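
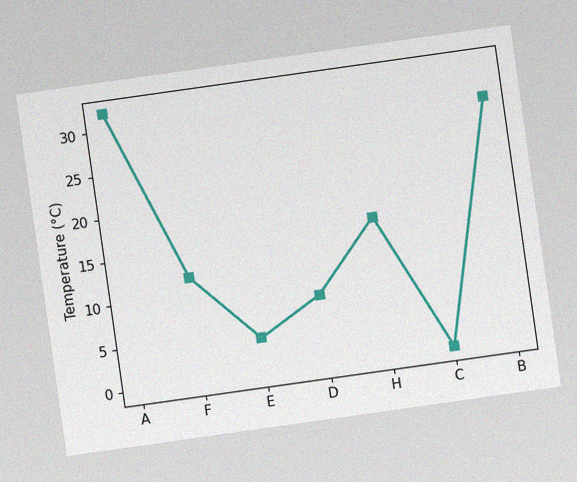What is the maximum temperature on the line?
The chart is tilted about 8° counter-clockwise, with some photo noise. The highest point is at A, and reading across to the y-axis gives 32°C.

32°C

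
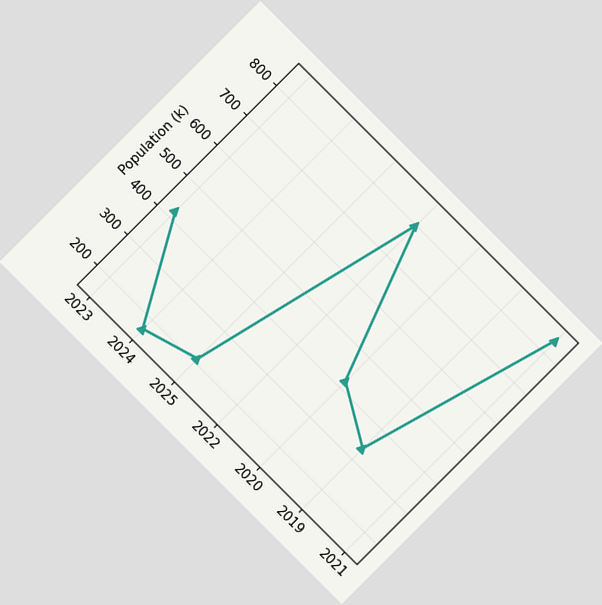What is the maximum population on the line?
The chart is tilted about 45° clockwise. The highest point is at 2021, and reading across to the y-axis gives 840k.

840k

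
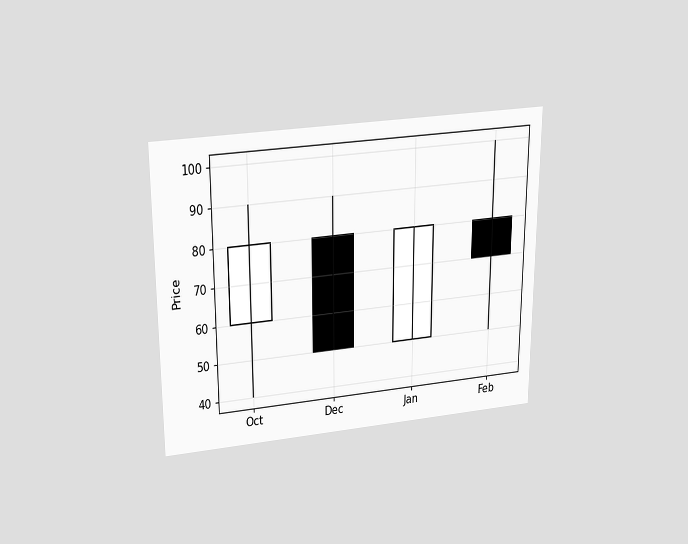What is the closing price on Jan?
80

The chart is viewed slightly from above. The Jan candle closes at 80.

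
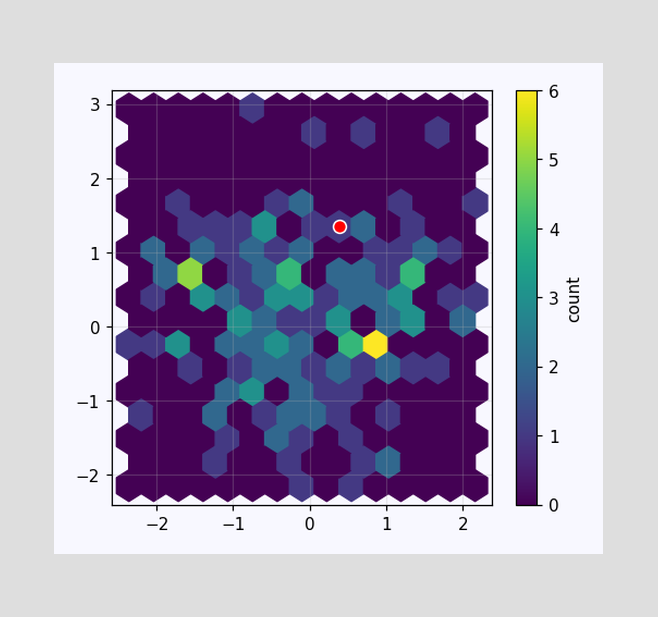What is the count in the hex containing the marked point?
1

The marked hex reads 1 on the colorbar.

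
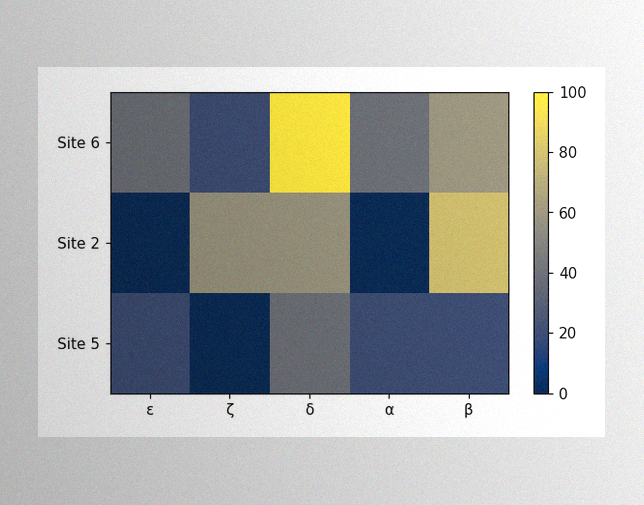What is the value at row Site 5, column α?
20

The image has some photo noise and uneven lighting. Matching cell (Site 5, α) against the colorbar gives 20.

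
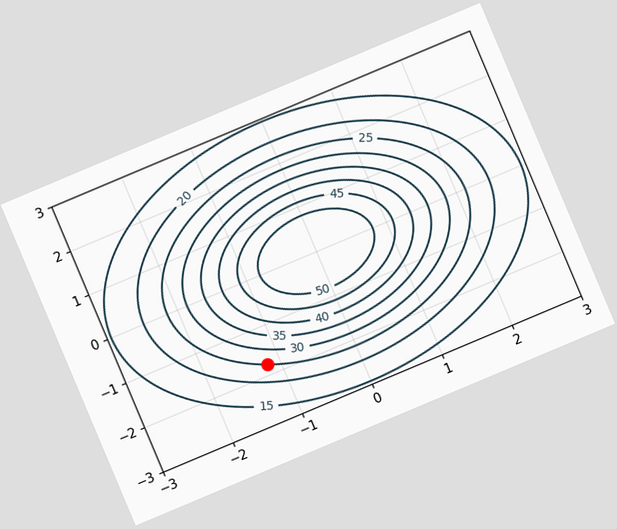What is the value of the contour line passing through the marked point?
25

The chart is tilted about 23° counter-clockwise. The marked point sits on the contour labelled 25.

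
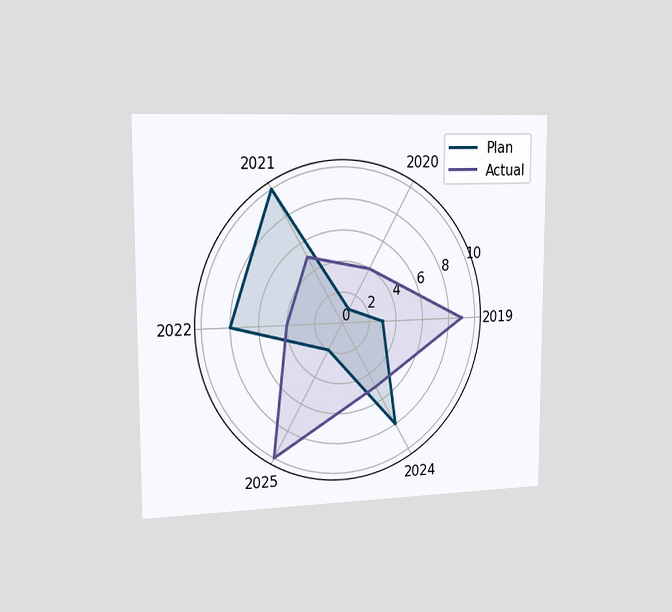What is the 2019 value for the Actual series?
The chart is viewed slightly from the left. On the 2019 axis, Actual reaches 9.

9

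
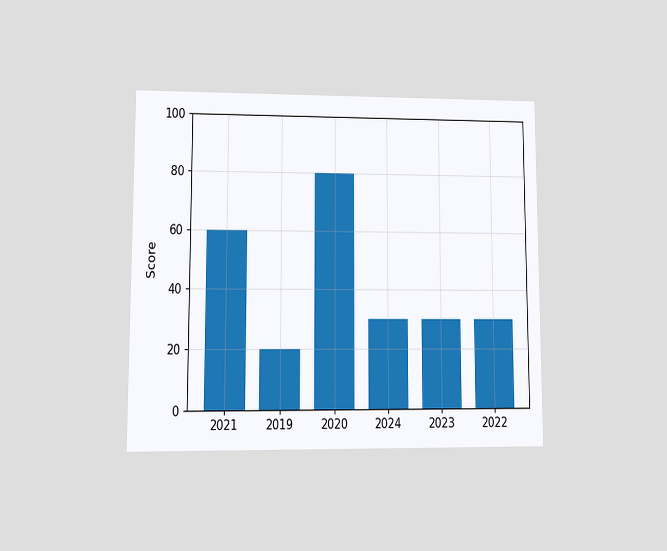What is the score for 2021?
The chart is viewed at a slight angle. Reading along the chart's y-axis, the 2021 bar reaches 60.

60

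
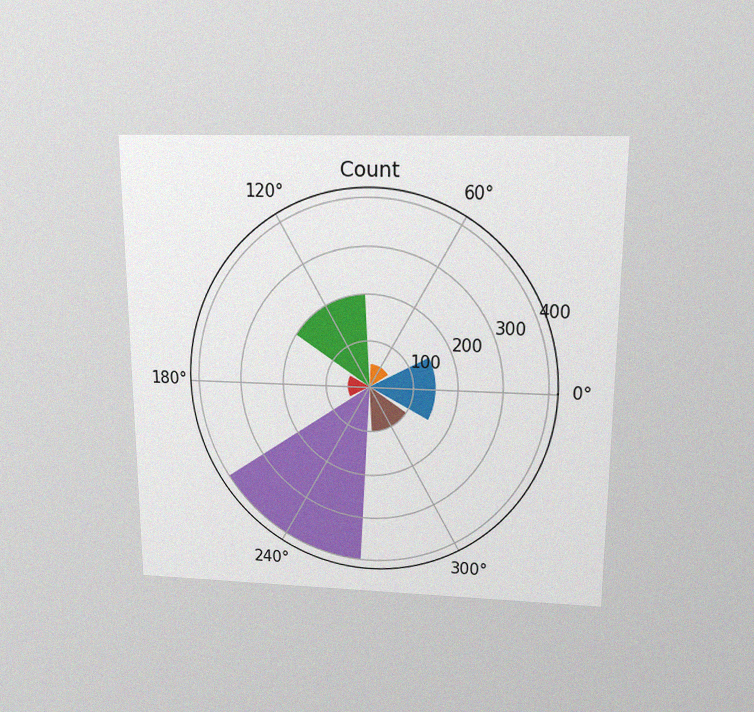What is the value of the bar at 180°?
The chart is viewed slightly from above, with some photo noise. The bar at 180° reaches 50 on the radial axis.

50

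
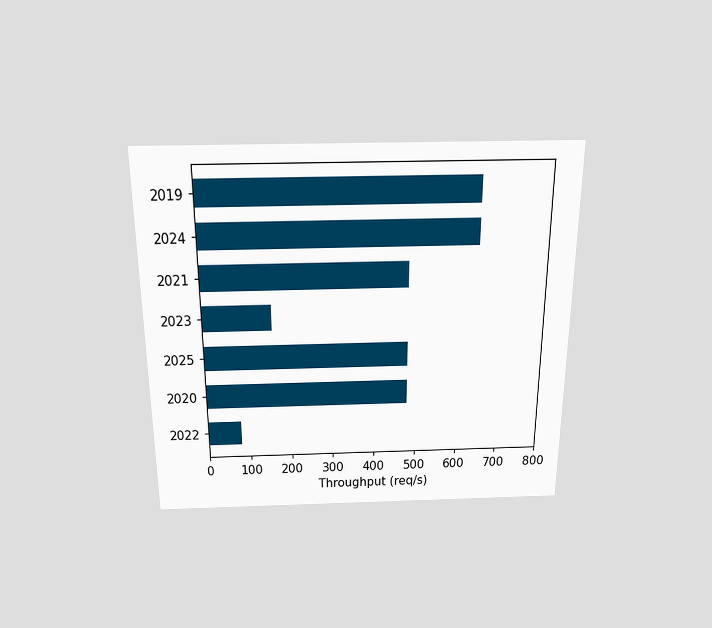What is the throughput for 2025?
480req/s

The chart is viewed slightly from above. Reading along the chart's x-axis, the 2025 bar reaches 480req/s.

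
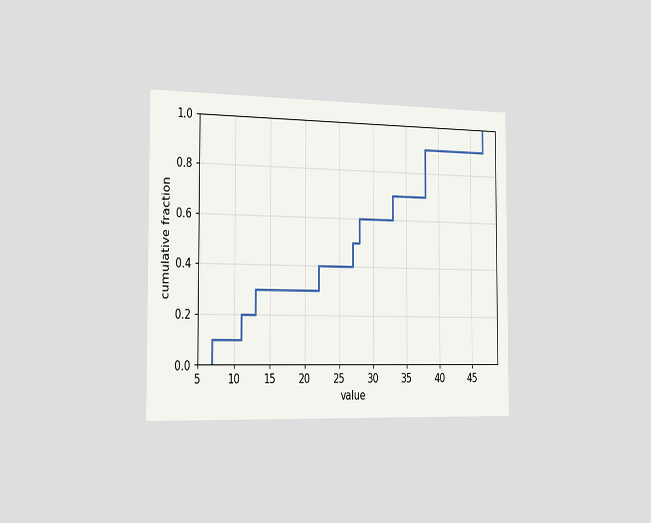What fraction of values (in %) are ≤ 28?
The chart is viewed slightly from the left. At x=28 the ECDF step is at 60%.

60%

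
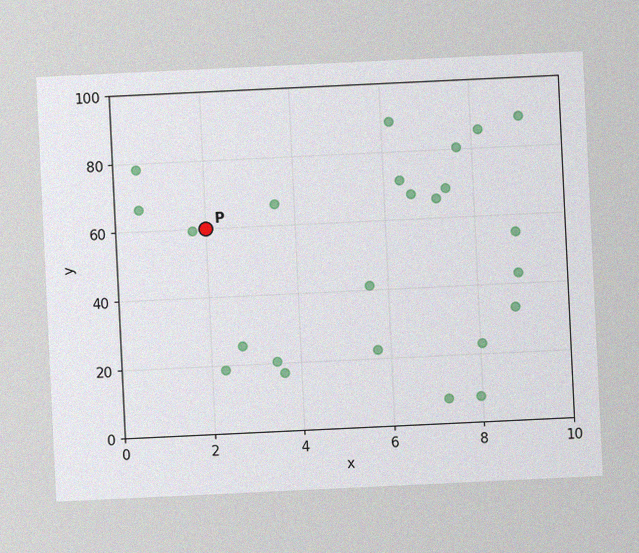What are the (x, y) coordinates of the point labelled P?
(2, 60)

The chart is tilted about 3° counter-clockwise, with some photo noise. Following the gridlines from P to each axis, P sits at (2, 60).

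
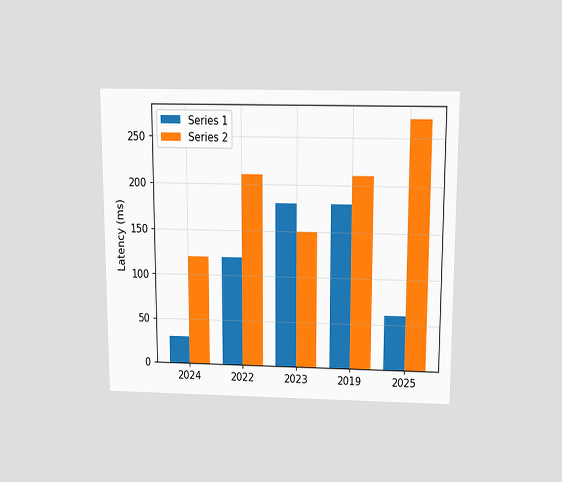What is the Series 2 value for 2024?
The chart is viewed slightly from above. The Series 2 bar at 2024 reaches 120ms on the y-axis.

120ms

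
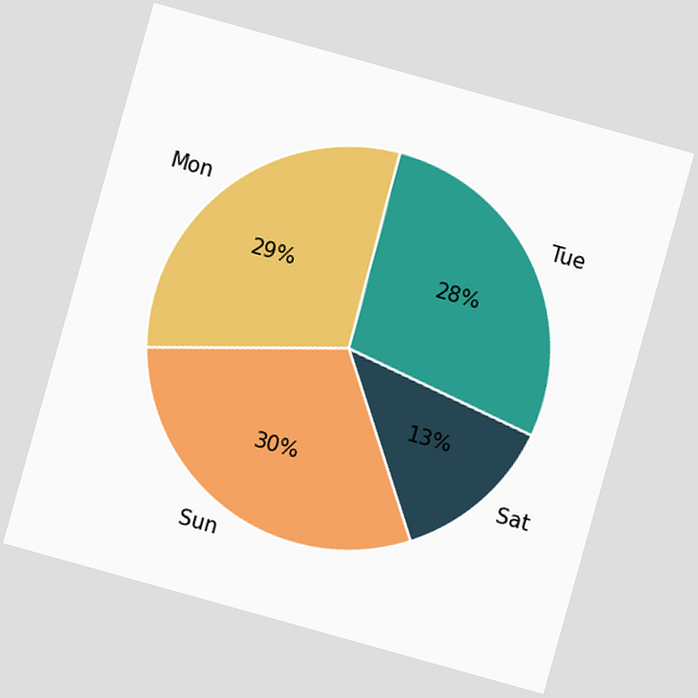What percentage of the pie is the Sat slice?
The chart is tilted about 16° clockwise. The Sat slice takes up 13% of the pie.

13%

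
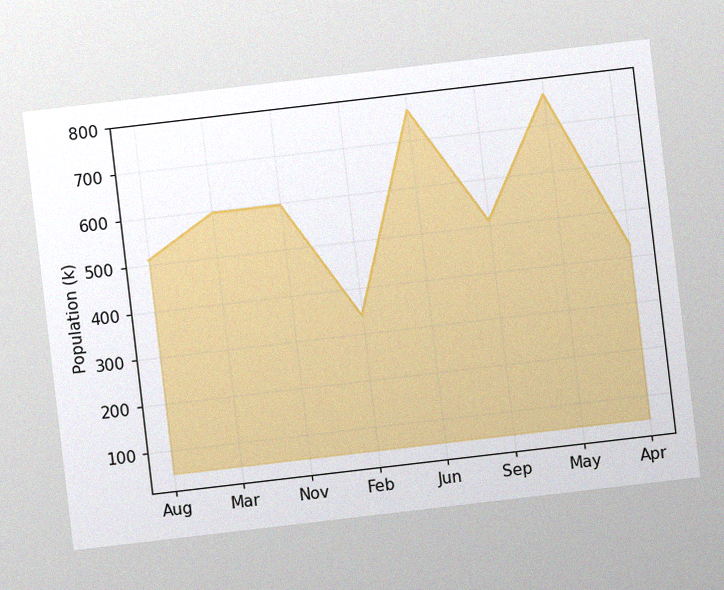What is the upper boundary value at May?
765k

The chart is tilted about 7° counter-clockwise, with some photo noise. At May the upper boundary is at 765k.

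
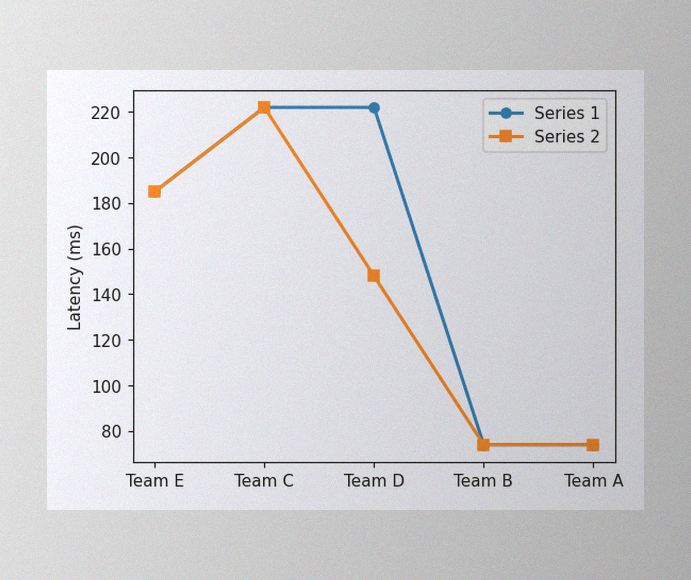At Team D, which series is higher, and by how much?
The image has some photo noise and uneven lighting. At Team D, Series 1 sits above the other line by 74ms.

Series 1, by 74ms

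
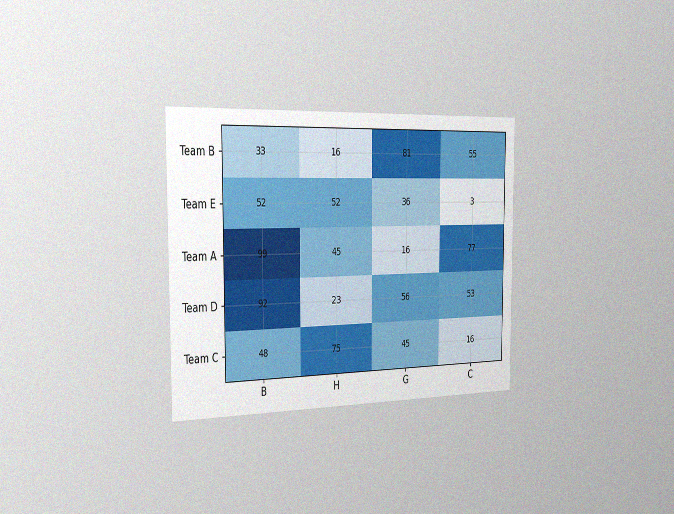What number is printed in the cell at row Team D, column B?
The chart is viewed slightly from the left, with some photo noise. The (Team D, B) cell reads 92.

92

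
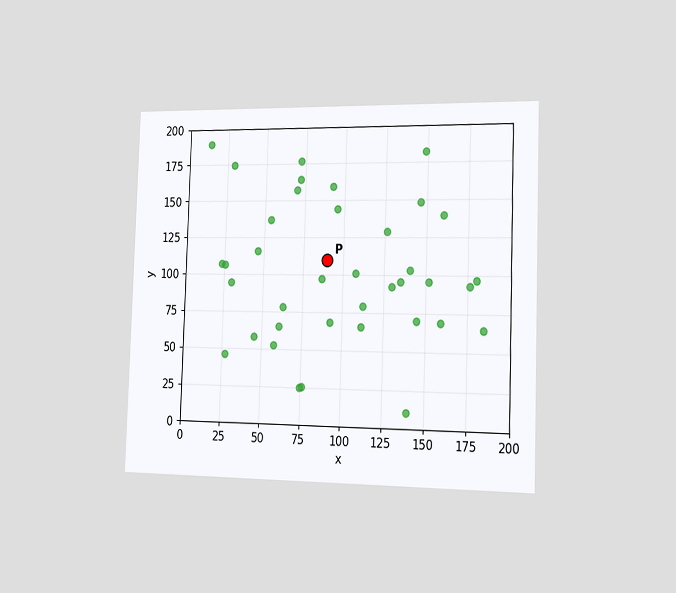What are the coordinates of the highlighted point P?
(90, 110)

The chart is viewed slightly from the right. Following the gridlines from P to each axis, P sits at (90, 110).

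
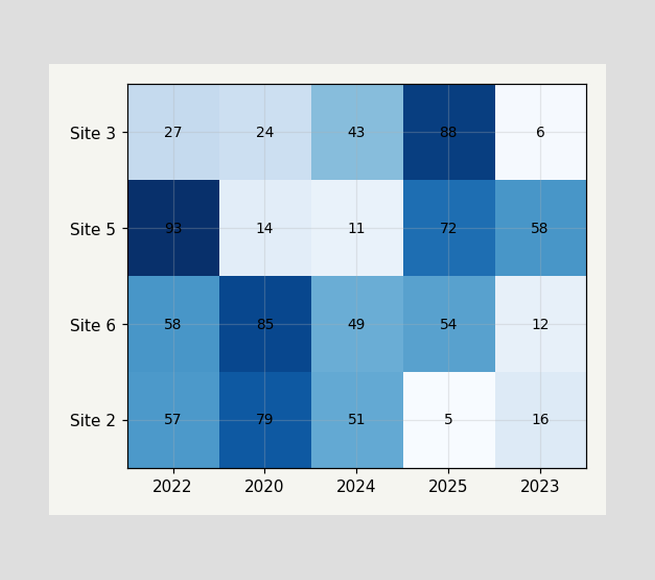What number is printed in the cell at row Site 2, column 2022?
57

The (Site 2, 2022) cell reads 57.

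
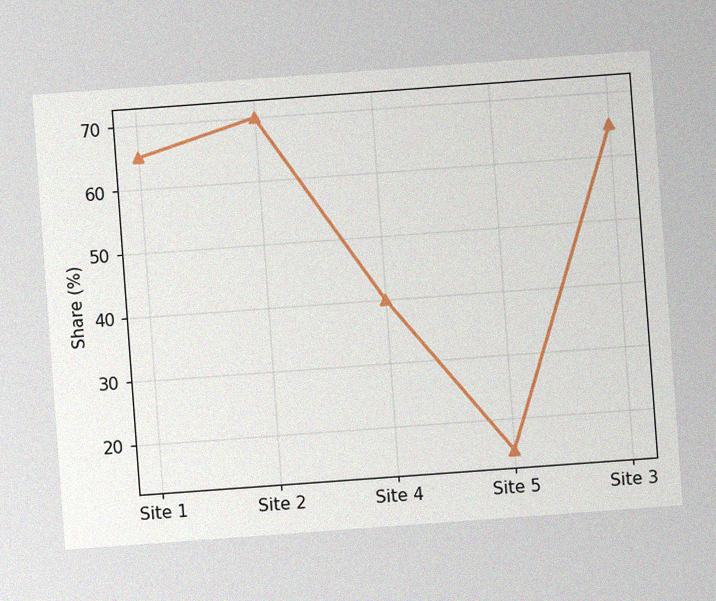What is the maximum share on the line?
70%

The chart is tilted about 4° counter-clockwise, with some photo noise. The highest point is at Site 2, and reading across to the y-axis gives 70%.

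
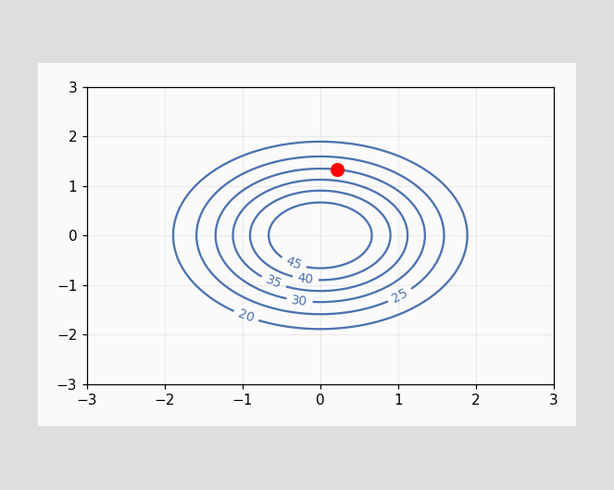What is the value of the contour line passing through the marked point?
30

The marked point sits on the contour labelled 30.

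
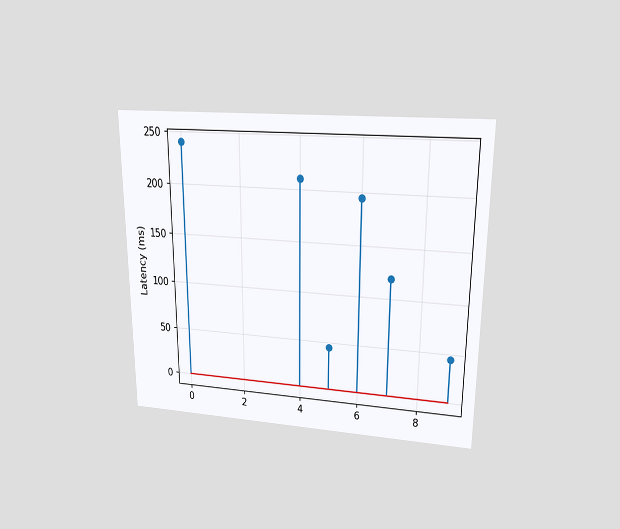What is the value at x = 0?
240ms

The chart is viewed at a slight angle. The stem at x=0 reaches 240ms.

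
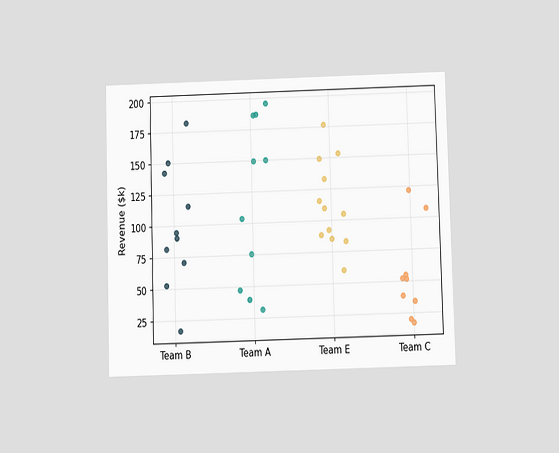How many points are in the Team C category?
9

The chart is viewed slightly from below. Counting the markers in the Team C column gives 9.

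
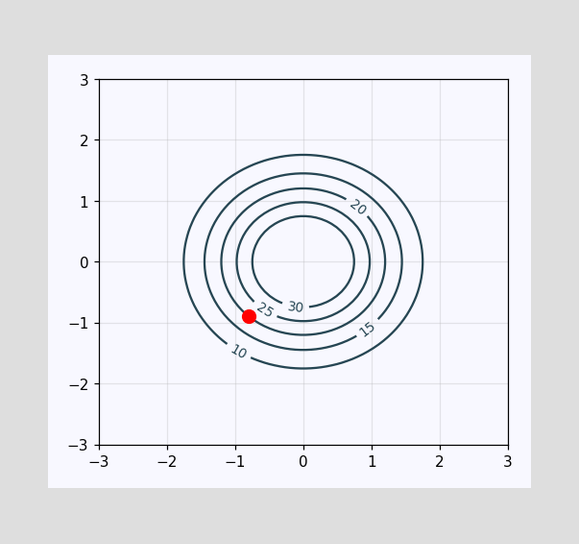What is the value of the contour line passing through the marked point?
The marked point sits on the contour labelled 20.

20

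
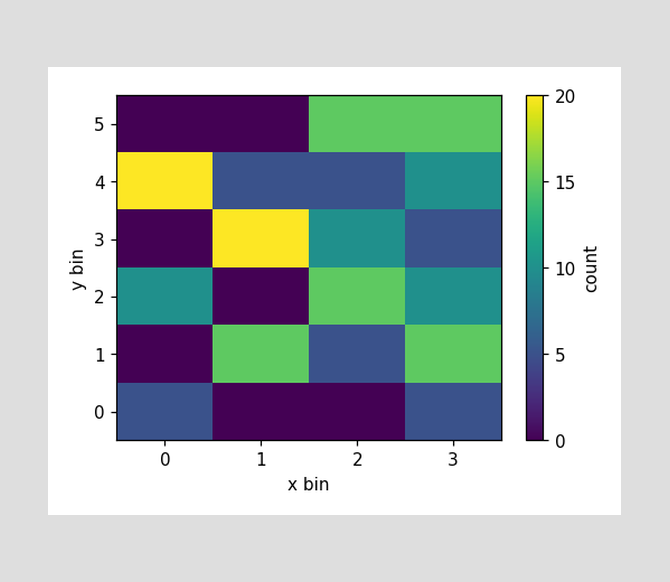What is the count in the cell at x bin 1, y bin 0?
Matching the cell (1, 0) against the colorbar gives 0.

0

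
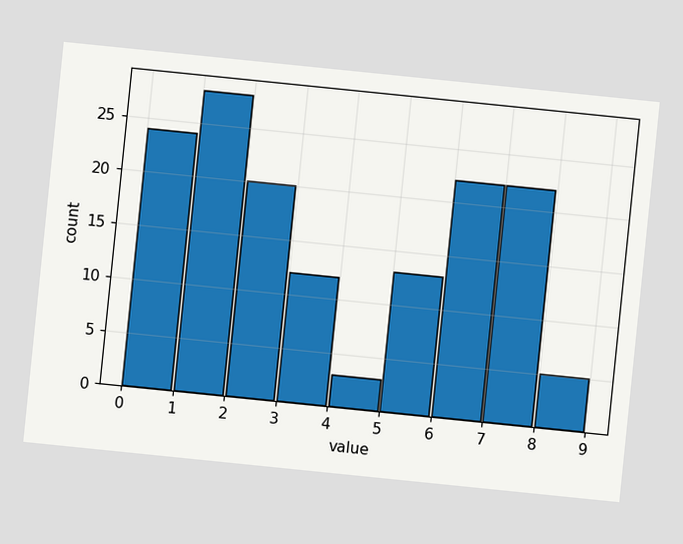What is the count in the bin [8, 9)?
5

The chart is tilted about 6° clockwise. The [8, 9) bin has height 5.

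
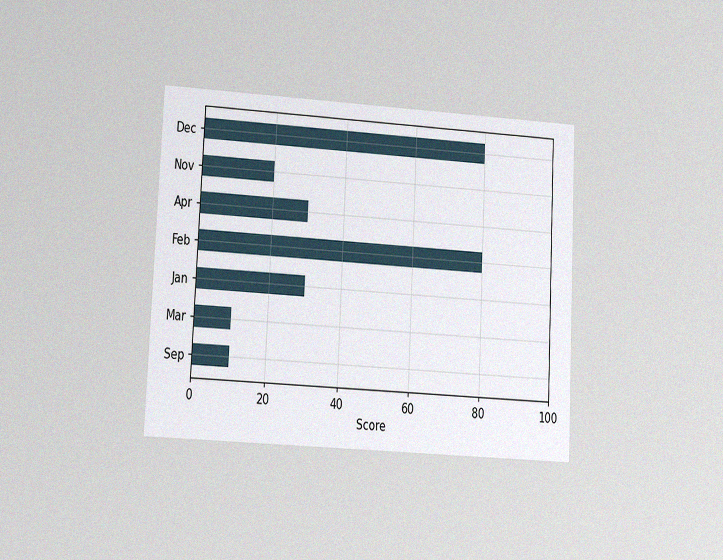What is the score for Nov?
20

The chart is tilted about 3° clockwise and viewed at a slight angle, with some photo noise. Reading along the chart's x-axis, the Nov bar reaches 20.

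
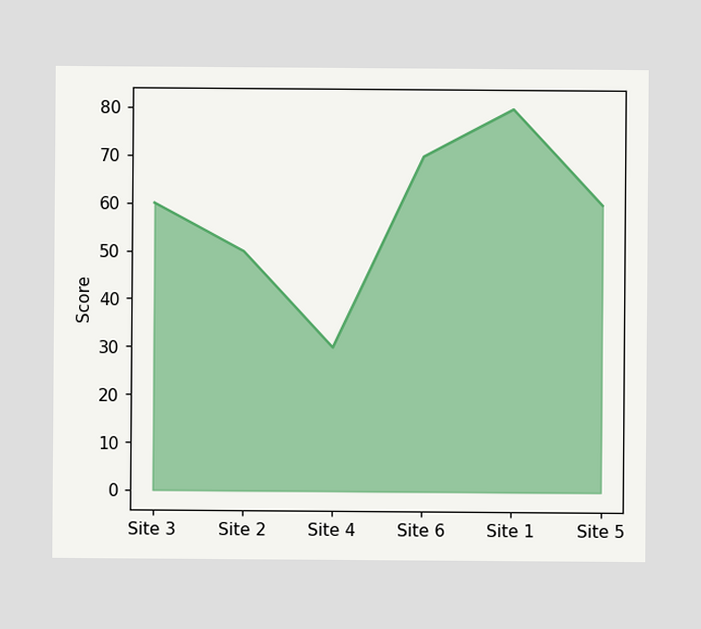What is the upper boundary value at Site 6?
At Site 6 the upper boundary is at 70.

70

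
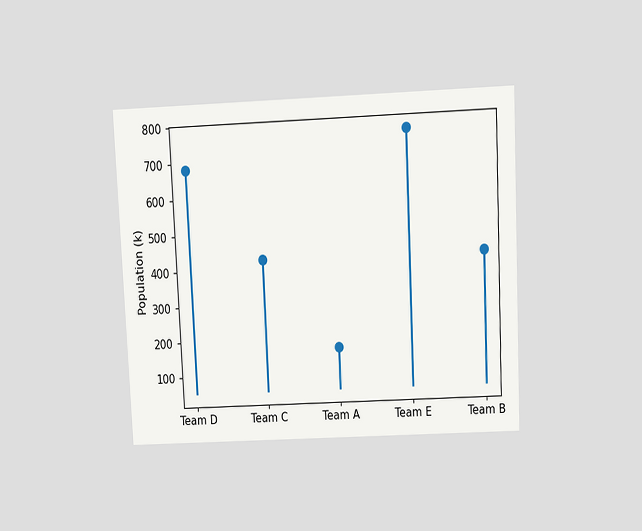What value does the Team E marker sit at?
The chart is tilted about 3° counter-clockwise and viewed slightly from above. The Team E marker sits at 765k.

765k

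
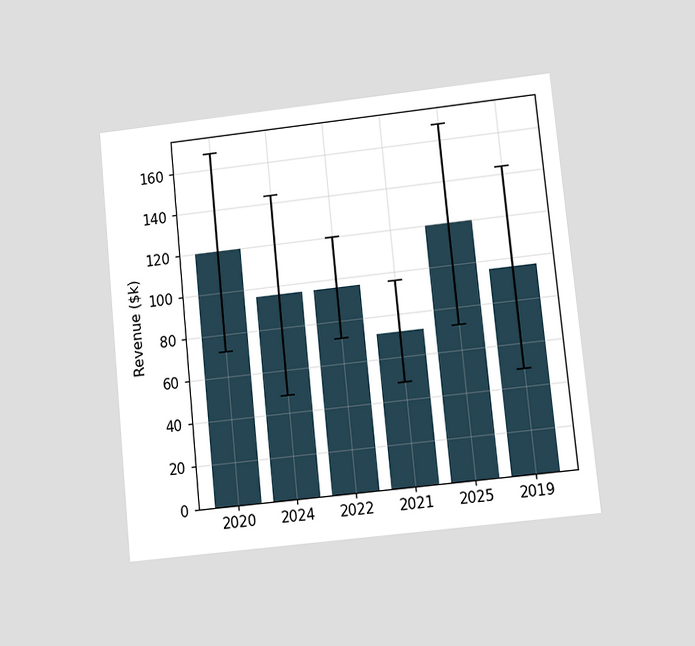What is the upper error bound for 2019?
The chart is tilted about 6° counter-clockwise and viewed at a slight angle. The 2019 bar's upper whisker reaches $144k.

$144k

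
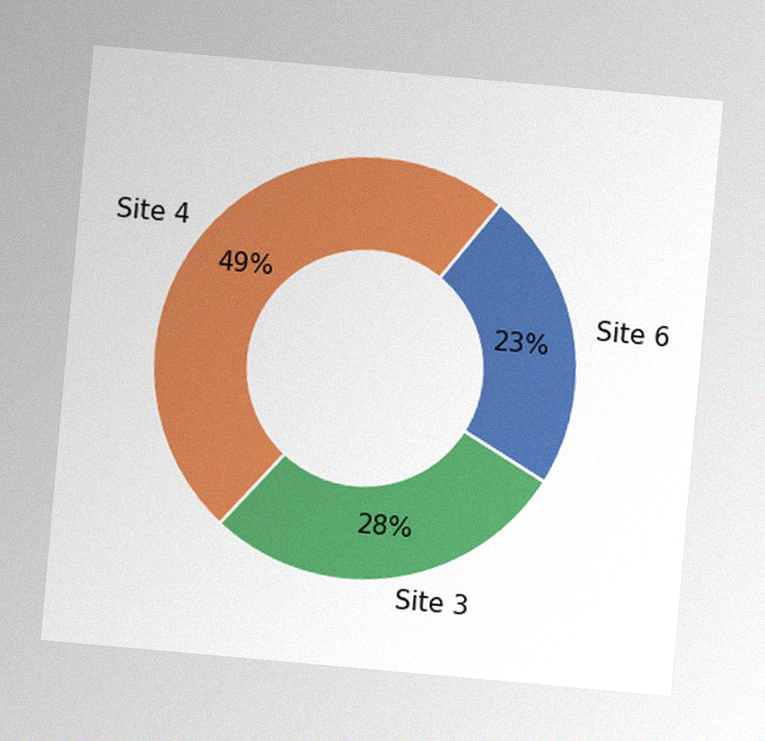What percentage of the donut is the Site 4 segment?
49%

The chart is tilted about 5° clockwise, with some photo noise. The Site 4 segment takes up 49% of the ring.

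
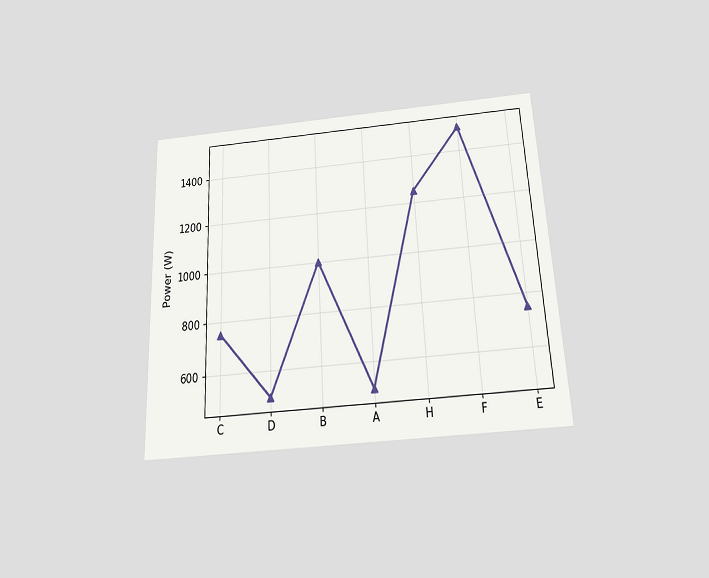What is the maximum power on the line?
The chart is tilted about 3° counter-clockwise and viewed slightly from below. The highest point is at F, and reading across to the y-axis gives 1500W.

1500W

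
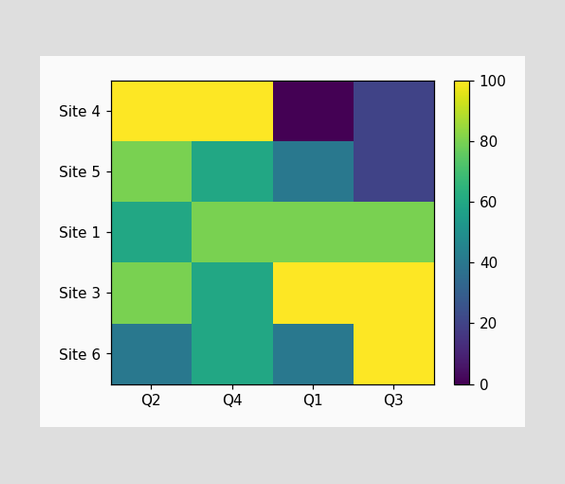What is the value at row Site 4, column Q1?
Matching cell (Site 4, Q1) against the colorbar gives 0.

0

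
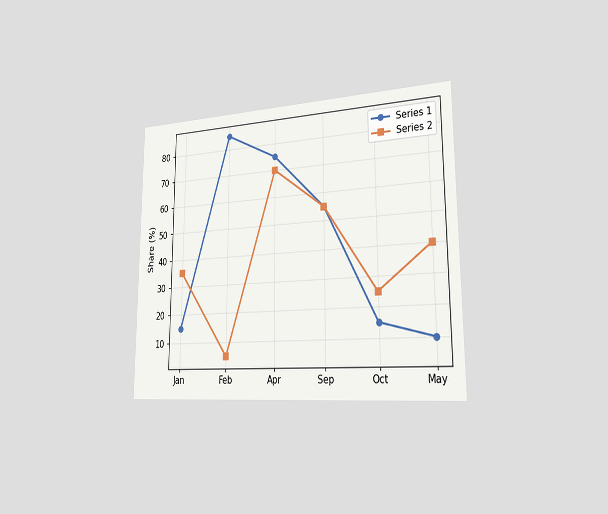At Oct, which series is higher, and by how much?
Series 2, by 10%

The chart is viewed slightly from the right. At Oct, Series 2 sits above the other line by 10%.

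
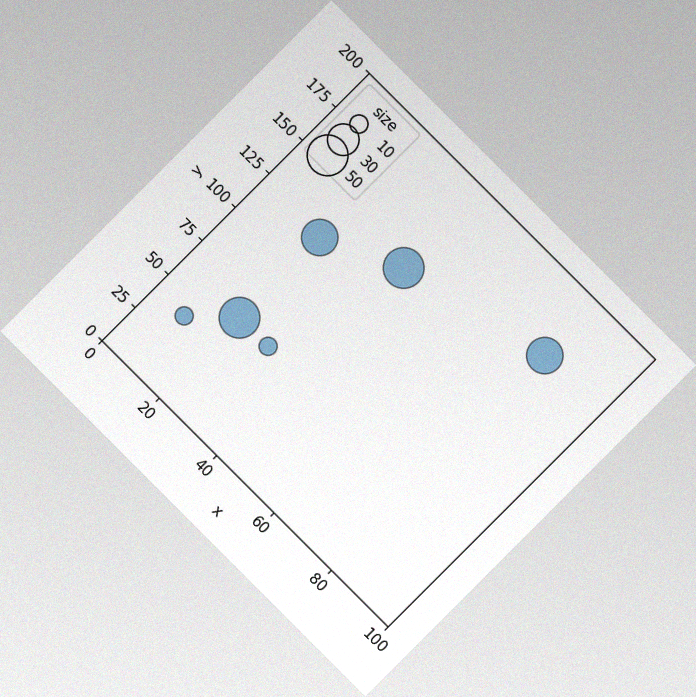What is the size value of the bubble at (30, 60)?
The chart is tilted about 45° clockwise, with some photo noise. Matching the bubble at (30, 60) against the size legend gives 10.

10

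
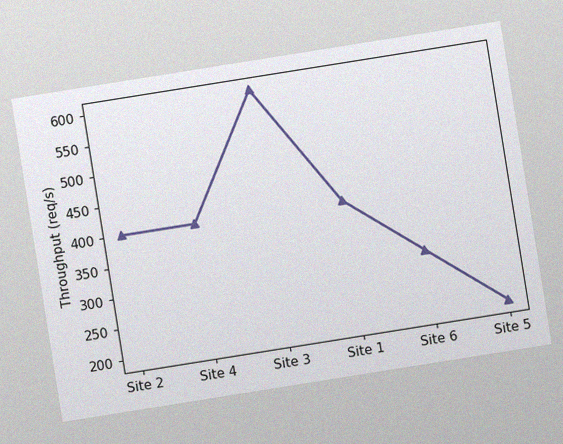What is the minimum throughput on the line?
The chart is tilted about 9° counter-clockwise, with some photo noise. The lowest point is at Site 5, and reading across to the y-axis gives 200req/s.

200req/s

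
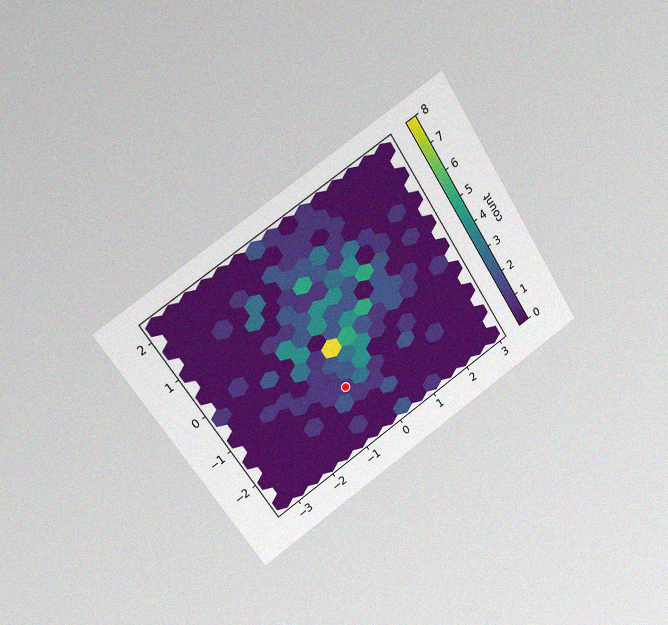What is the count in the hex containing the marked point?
1

The chart is tilted about 34° counter-clockwise and viewed at a slight angle, with some photo noise. The marked hex reads 1 on the colorbar.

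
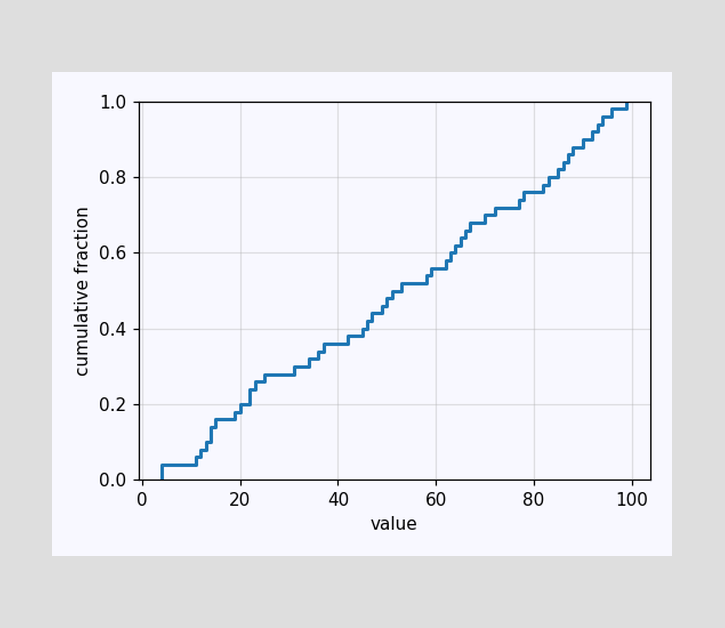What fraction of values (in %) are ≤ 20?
20%

At x=20 the ECDF step is at 20%.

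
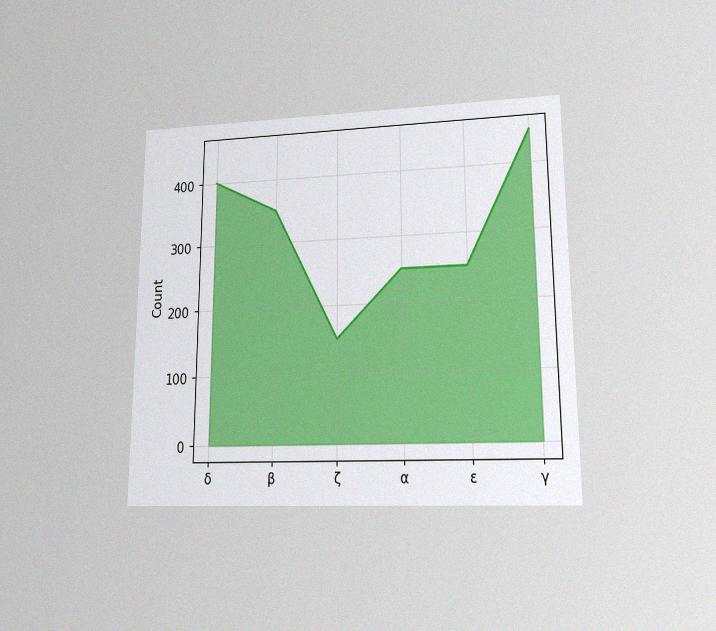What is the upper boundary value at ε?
250

The chart is viewed at a slight angle, with some photo noise. At ε the upper boundary is at 250.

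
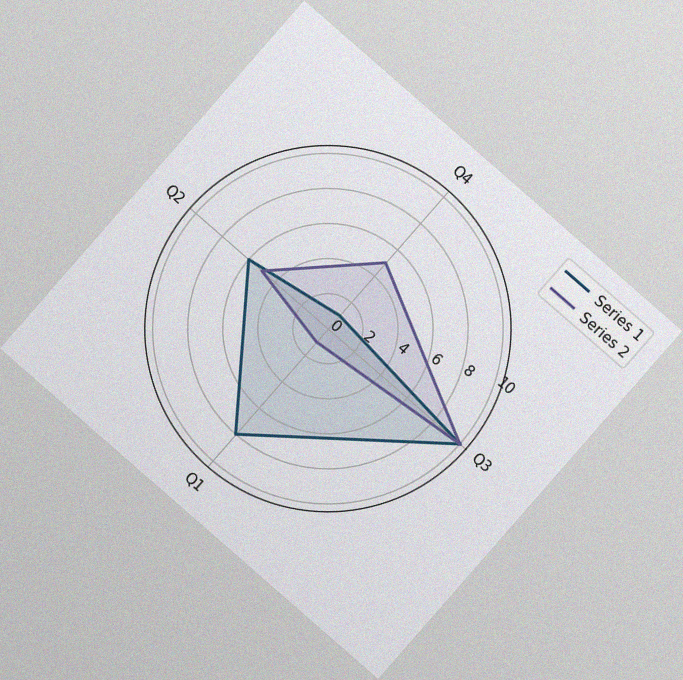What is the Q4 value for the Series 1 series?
1

The chart is tilted about 41° clockwise, with some photo noise. On the Q4 axis, Series 1 reaches 1.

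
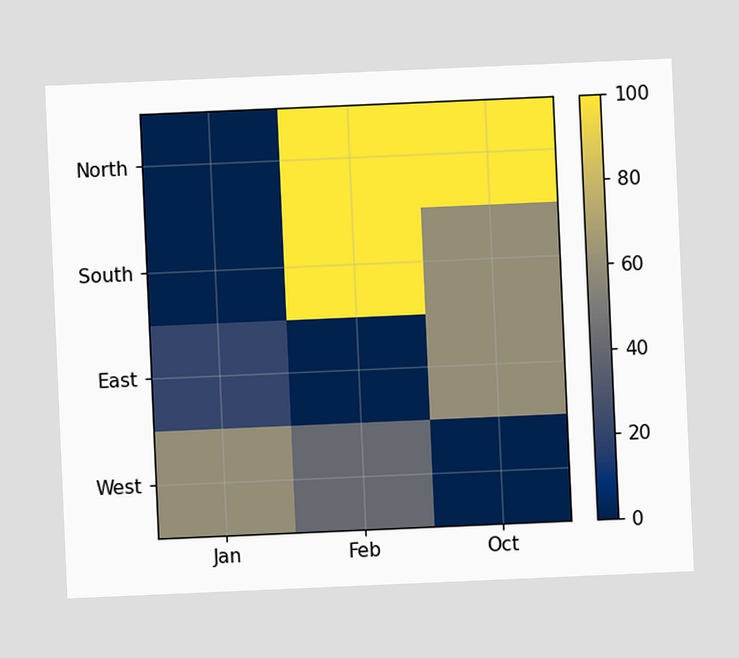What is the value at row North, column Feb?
The chart is tilted about 3° counter-clockwise. Matching cell (North, Feb) against the colorbar gives 100.

100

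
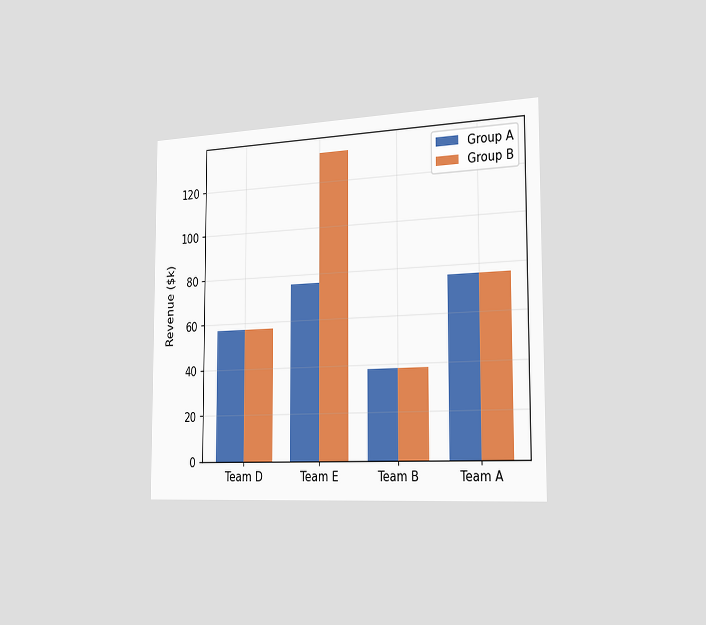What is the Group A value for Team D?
$57k

The chart is viewed slightly from the right. The Group A bar at Team D reaches $57k on the y-axis.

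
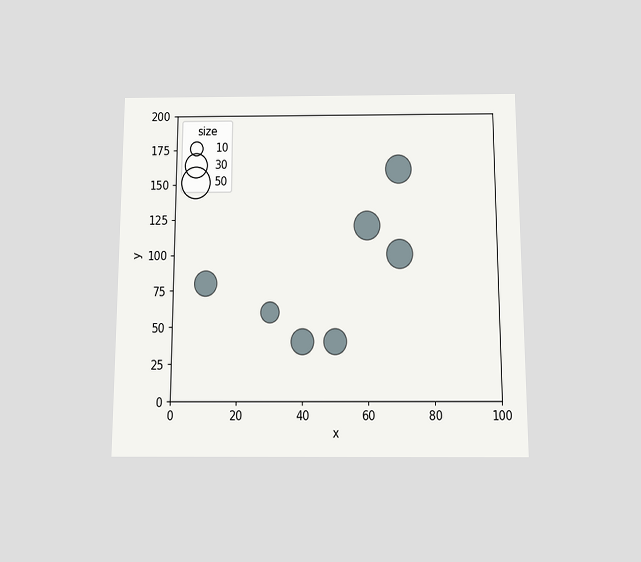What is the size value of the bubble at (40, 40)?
The chart is viewed slightly from below. Matching the bubble at (40, 40) against the size legend gives 30.

30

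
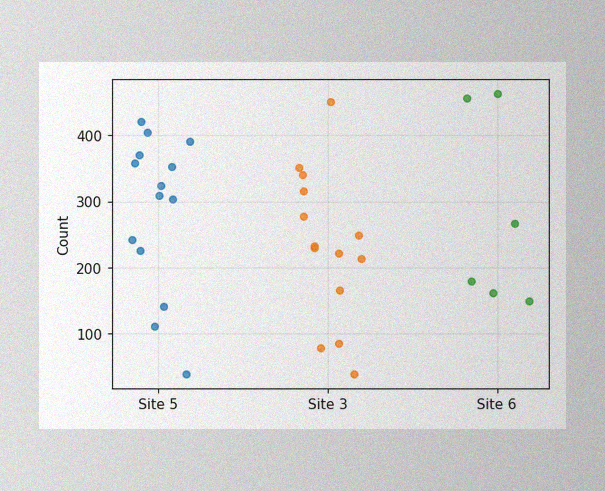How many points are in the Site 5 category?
The image has some photo noise and uneven lighting. Counting the markers in the Site 5 column gives 14.

14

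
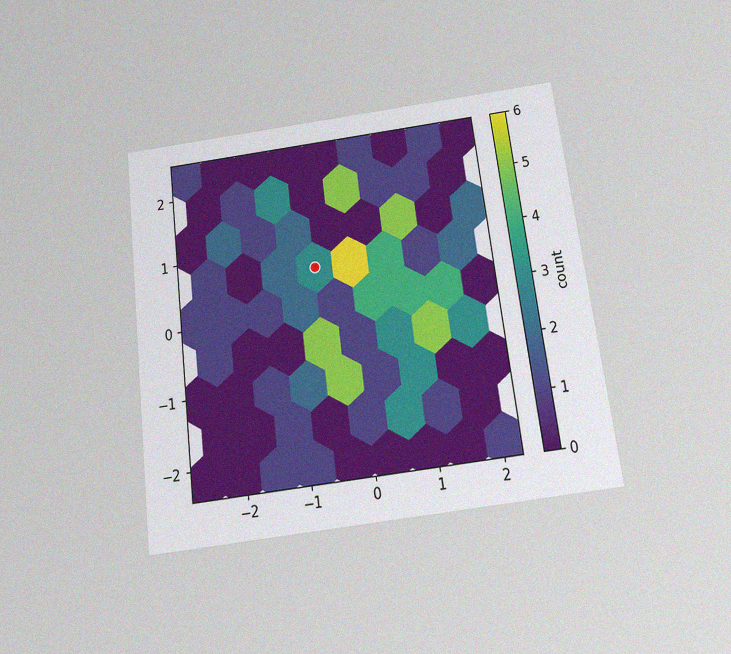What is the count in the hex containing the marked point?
The chart is tilted about 7° counter-clockwise and viewed slightly from below, with some photo noise. The marked hex reads 3 on the colorbar.

3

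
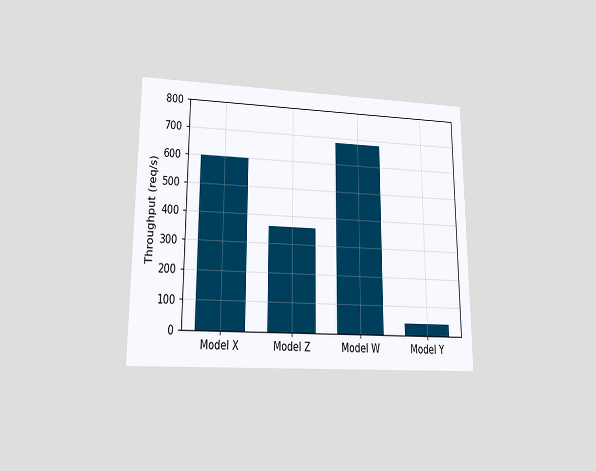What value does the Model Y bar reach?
The chart is viewed at a slight angle. Reading along the chart's y-axis, the Model Y bar reaches 40req/s.

40req/s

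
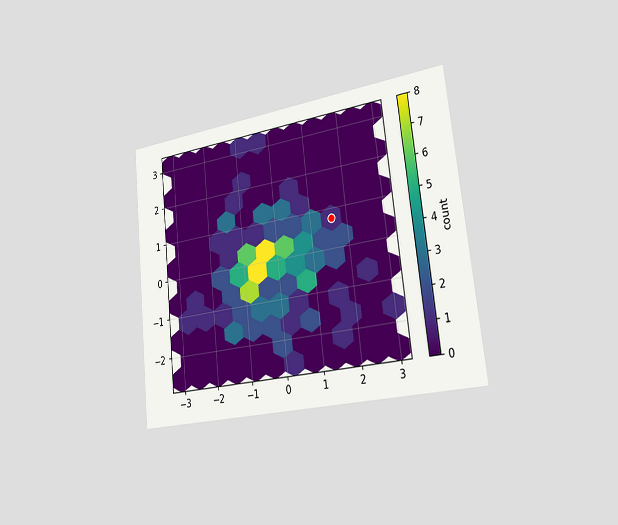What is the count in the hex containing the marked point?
The chart is tilted about 6° counter-clockwise and viewed slightly from the right. The marked hex reads 1 on the colorbar.

1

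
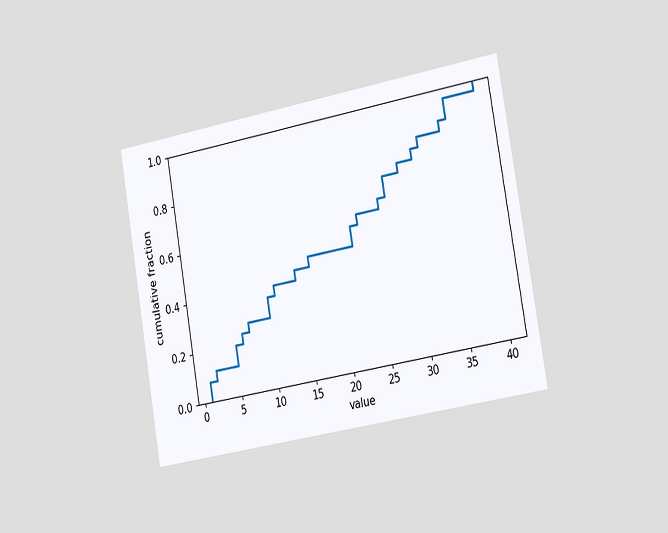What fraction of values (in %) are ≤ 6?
24%

The chart is tilted about 10° counter-clockwise and viewed slightly from the right. At x=6 the ECDF step is at 24%.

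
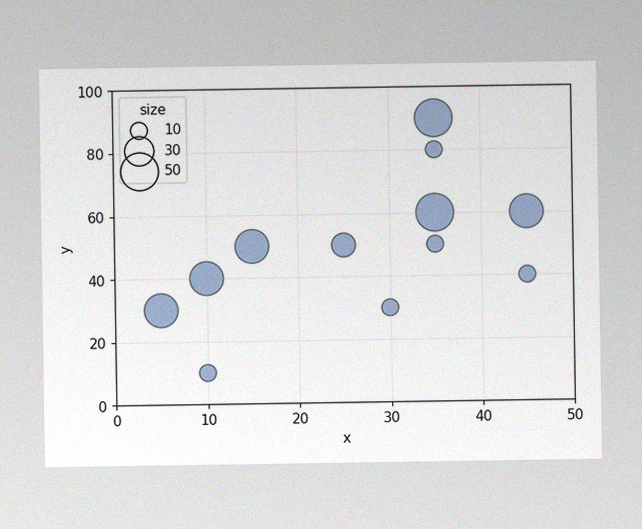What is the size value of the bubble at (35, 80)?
The image has some photo noise and uneven lighting. Matching the bubble at (35, 80) against the size legend gives 10.

10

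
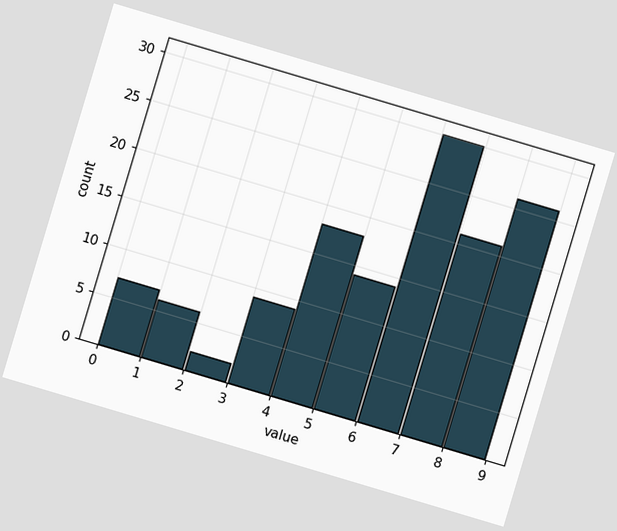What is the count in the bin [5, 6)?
The chart is tilted about 17° clockwise. The [5, 6) bin has height 14.

14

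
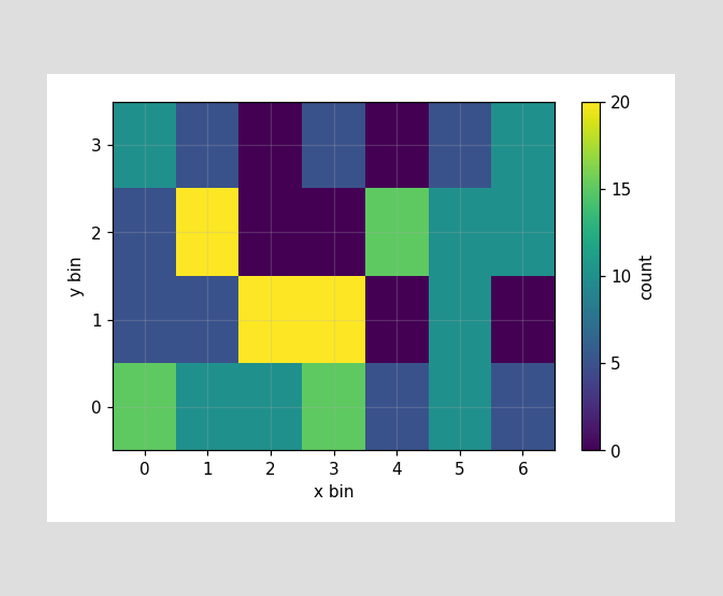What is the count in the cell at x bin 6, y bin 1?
0

Matching the cell (6, 1) against the colorbar gives 0.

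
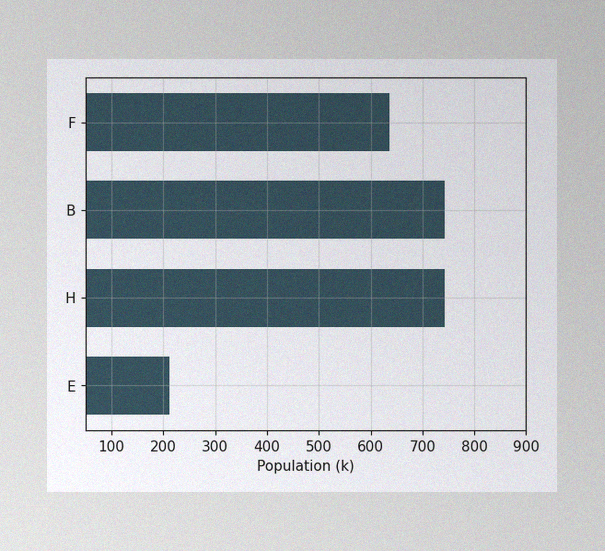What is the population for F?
The image has some photo noise and uneven lighting. Reading along the chart's x-axis, the F bar reaches 636k.

636k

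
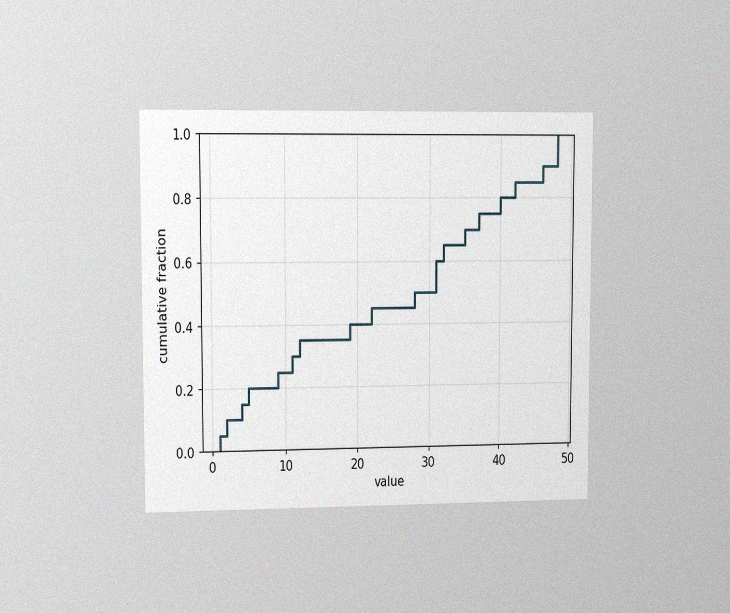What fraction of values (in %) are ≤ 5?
The chart is viewed slightly from the left, with some photo noise. At x=5 the ECDF step is at 20%.

20%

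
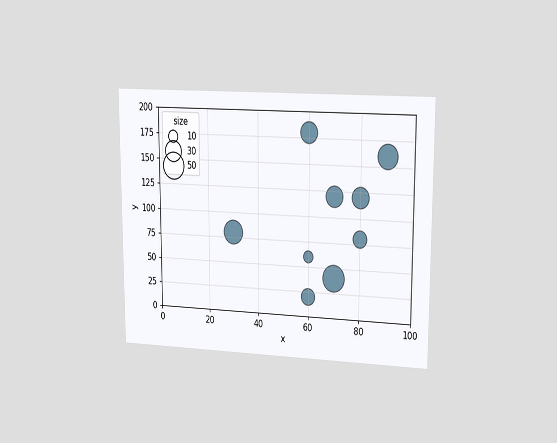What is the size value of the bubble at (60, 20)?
The chart is viewed slightly from the right. Matching the bubble at (60, 20) against the size legend gives 20.

20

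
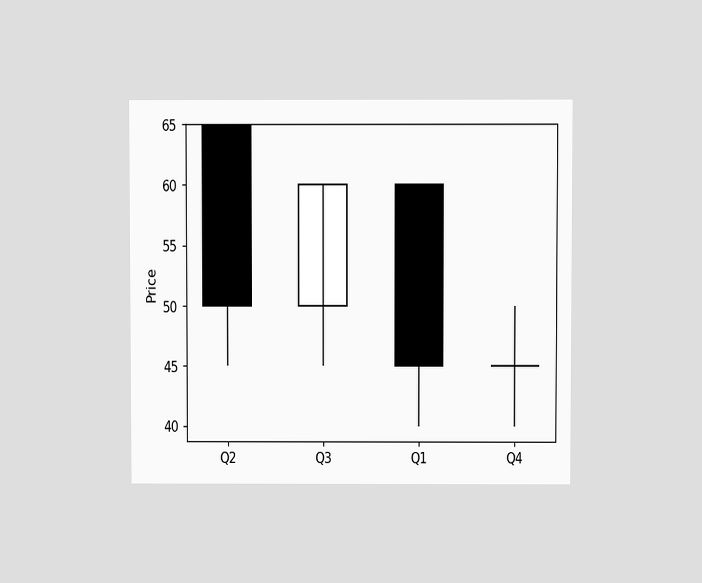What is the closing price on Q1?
The chart is viewed at a slight angle. The Q1 candle closes at 45.

45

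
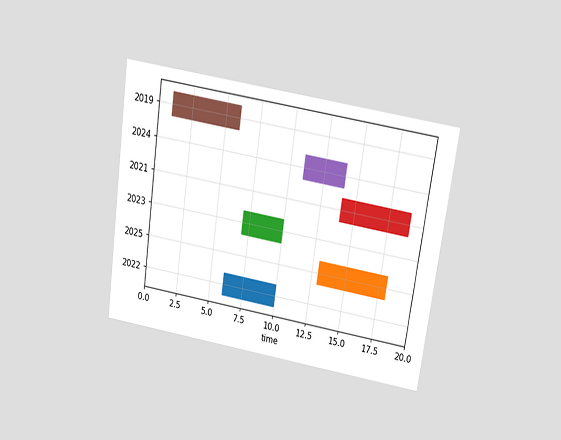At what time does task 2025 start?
13

The chart is tilted about 8° clockwise and viewed slightly from above. The 2025 bar begins at t=13.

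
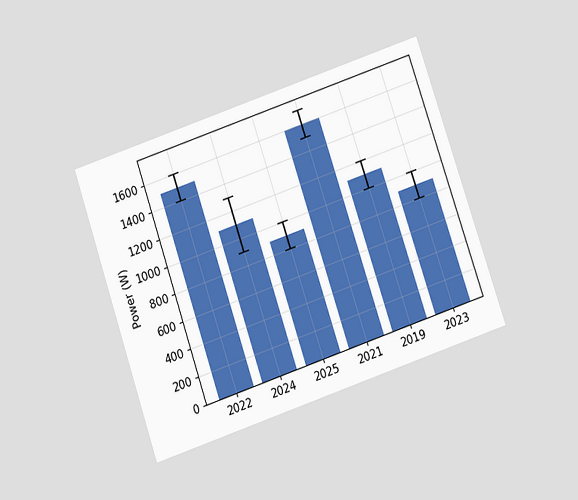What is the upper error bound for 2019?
The chart is tilted about 19° counter-clockwise and viewed slightly from below. The 2019 bar's upper whisker reaches 1200W.

1200W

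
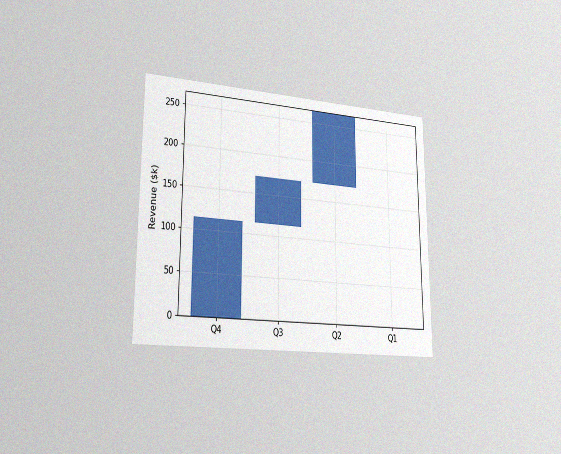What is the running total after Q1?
$266k

The chart is viewed slightly from the left, with some photo noise. After Q1 the running total reaches $266k.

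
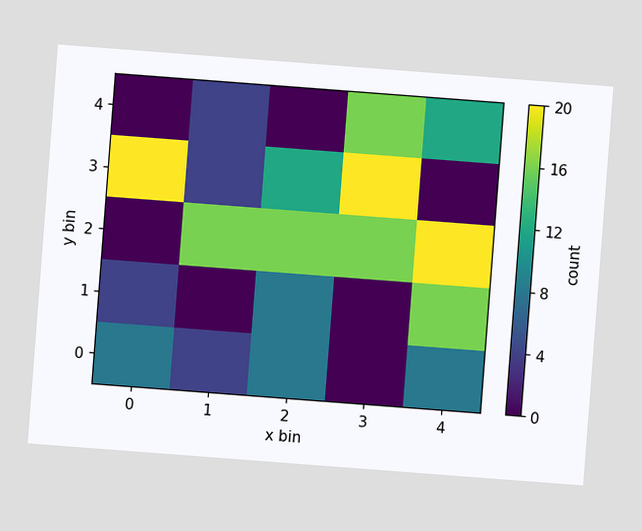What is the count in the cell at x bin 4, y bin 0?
The chart is tilted about 4° clockwise. Matching the cell (4, 0) against the colorbar gives 8.

8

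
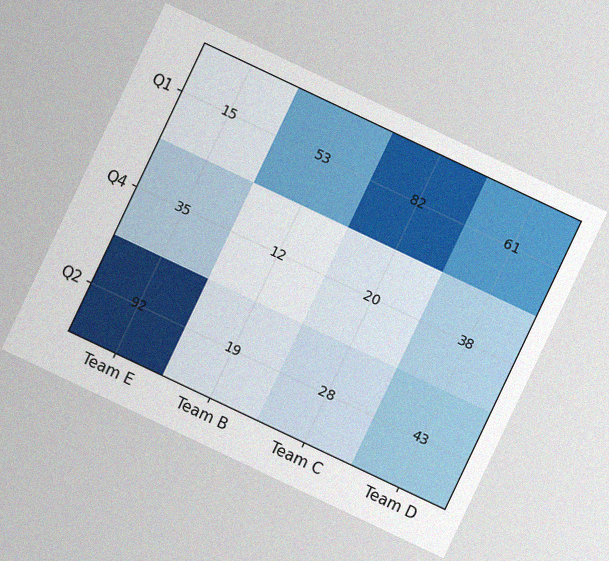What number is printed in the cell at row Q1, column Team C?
82

The chart is tilted about 25° clockwise, with some photo noise. The (Q1, Team C) cell reads 82.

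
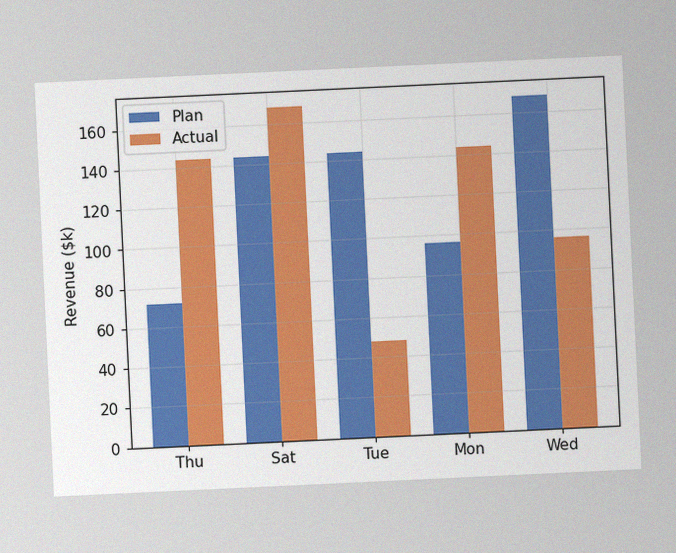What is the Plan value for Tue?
$144k

The chart is tilted about 3° counter-clockwise, with some photo noise. The Plan bar at Tue reaches $144k on the y-axis.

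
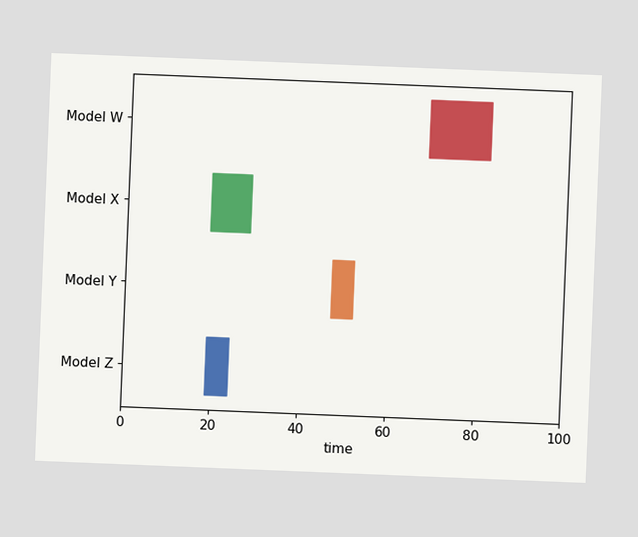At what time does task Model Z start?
The chart is tilted about 2° clockwise. The Model Z bar begins at t=19.

19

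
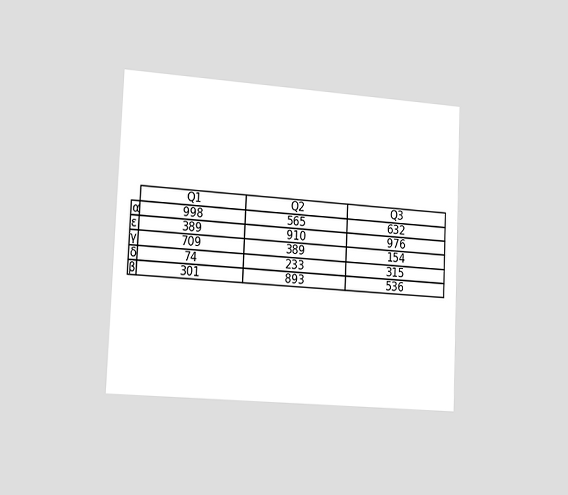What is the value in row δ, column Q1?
The chart is tilted about 3° clockwise and viewed slightly from the left. The (δ, Q1) cell reads 74.

74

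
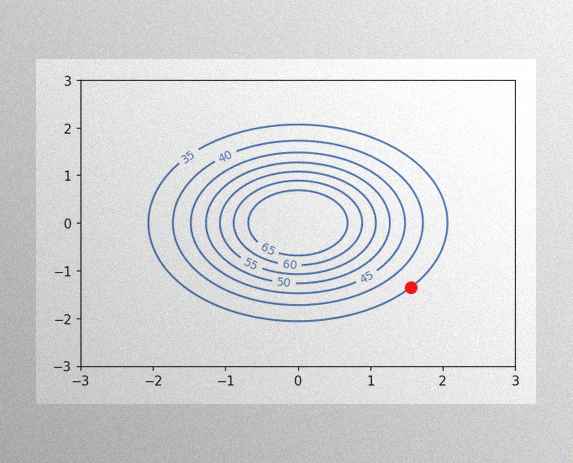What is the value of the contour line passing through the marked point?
The image has some photo noise and uneven lighting. The marked point sits on the contour labelled 35.

35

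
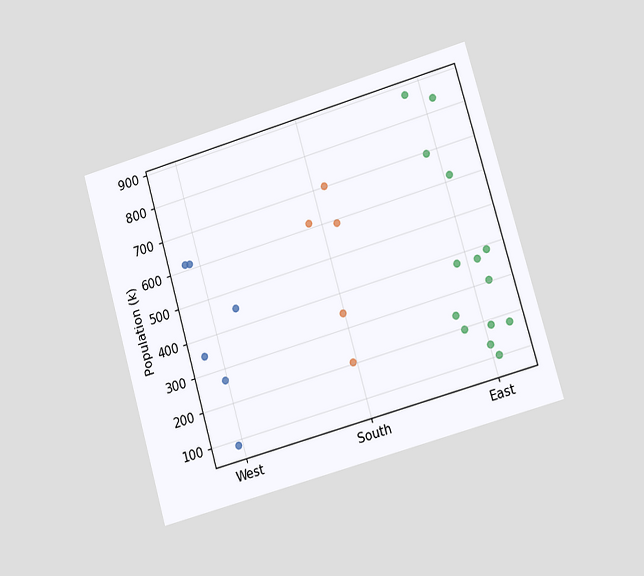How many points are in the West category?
The chart is tilted about 16° counter-clockwise and viewed slightly from the right. Counting the markers in the West column gives 6.

6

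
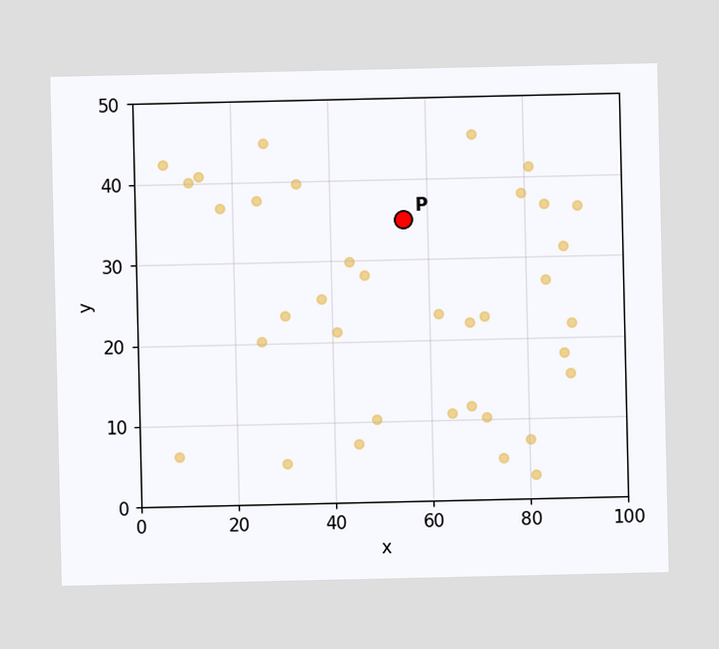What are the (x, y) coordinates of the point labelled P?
Following the gridlines from P to each axis, P sits at (55, 35).

(55, 35)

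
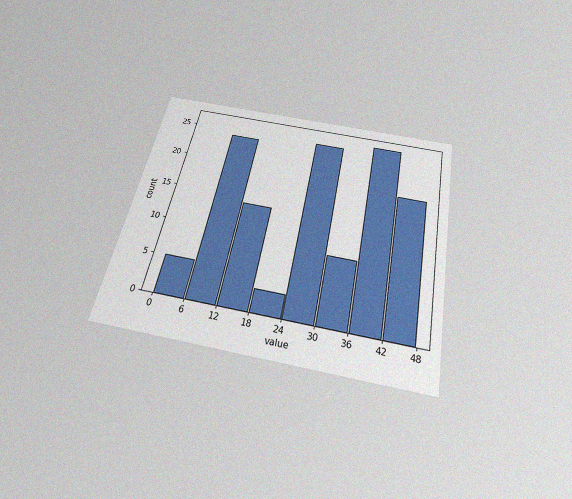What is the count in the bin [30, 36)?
9

The chart is tilted about 12° clockwise and viewed slightly from below, with some photo noise. The [30, 36) bin has height 9.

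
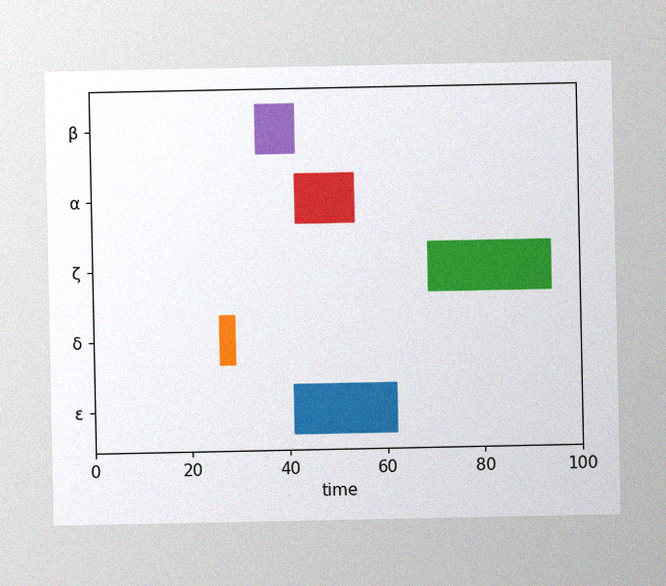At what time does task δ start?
The image has some photo noise and uneven lighting. The δ bar begins at t=26.

26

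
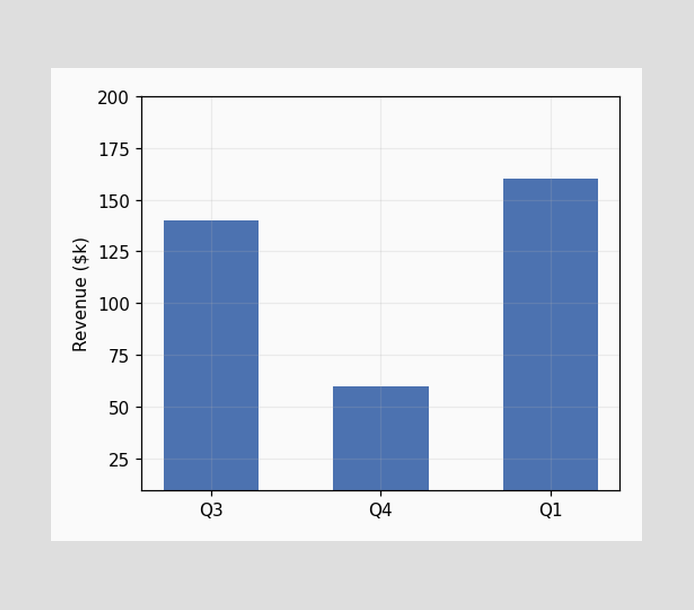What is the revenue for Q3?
$140k

Reading along the chart's y-axis, the Q3 bar reaches $140k.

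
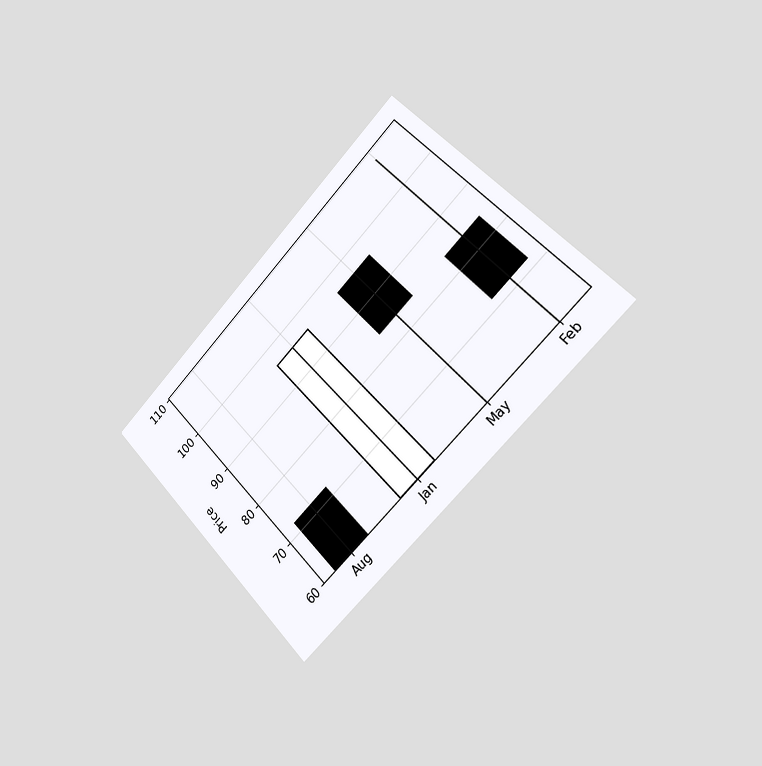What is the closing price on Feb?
The chart is tilted about 45° counter-clockwise and viewed slightly from the right. The Feb candle closes at 72.

72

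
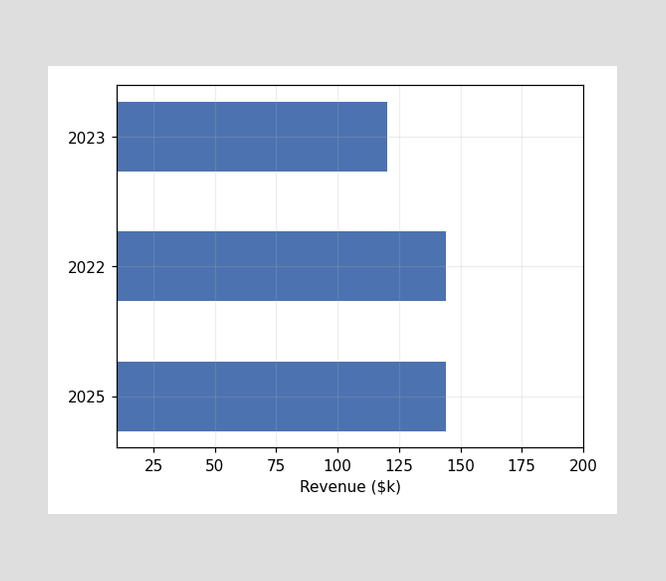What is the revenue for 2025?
$144k

Reading along the chart's x-axis, the 2025 bar reaches $144k.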